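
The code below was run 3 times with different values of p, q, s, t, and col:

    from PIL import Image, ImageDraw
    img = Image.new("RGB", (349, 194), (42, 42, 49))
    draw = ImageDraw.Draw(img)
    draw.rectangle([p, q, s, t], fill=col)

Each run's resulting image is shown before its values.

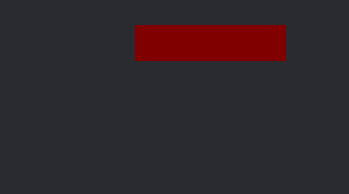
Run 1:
p = 135
q = 25
s = 285
t = 60
col = 'maroon'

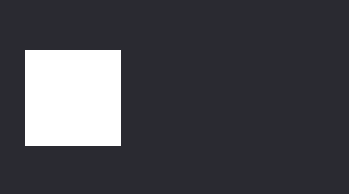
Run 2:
p = 25, q = 50, s = 120, t = 145, col = 'white'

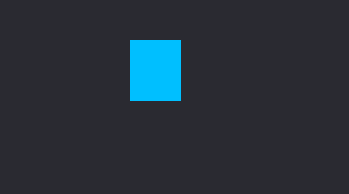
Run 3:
p = 130
q = 40
s = 180
t = 100
col = 'deepskyblue'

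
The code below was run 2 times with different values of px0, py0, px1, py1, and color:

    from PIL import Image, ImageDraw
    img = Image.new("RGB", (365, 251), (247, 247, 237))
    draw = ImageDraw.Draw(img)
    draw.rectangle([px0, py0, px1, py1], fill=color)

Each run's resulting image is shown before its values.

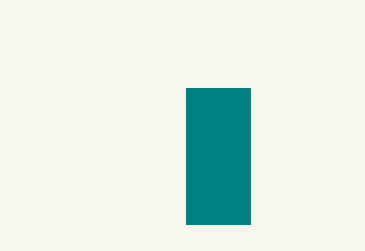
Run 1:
px0 = 186, py0 = 88, px1 = 250, py1 = 224, color = 'teal'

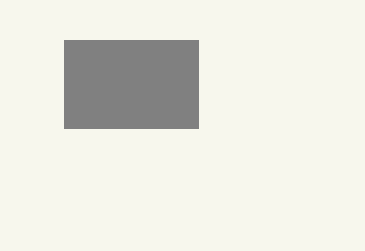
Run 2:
px0 = 64
py0 = 40
px1 = 198
py1 = 128
color = 'gray'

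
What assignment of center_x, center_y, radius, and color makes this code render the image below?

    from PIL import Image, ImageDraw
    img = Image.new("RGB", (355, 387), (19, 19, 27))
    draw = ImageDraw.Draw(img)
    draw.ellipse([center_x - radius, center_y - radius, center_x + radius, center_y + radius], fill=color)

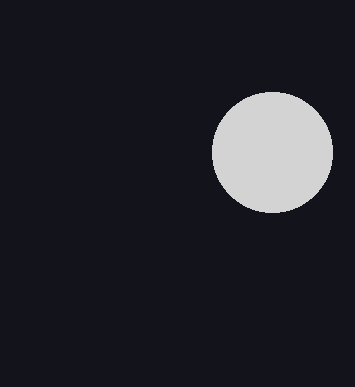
center_x = 272, center_y = 152, radius = 60, color = 'lightgray'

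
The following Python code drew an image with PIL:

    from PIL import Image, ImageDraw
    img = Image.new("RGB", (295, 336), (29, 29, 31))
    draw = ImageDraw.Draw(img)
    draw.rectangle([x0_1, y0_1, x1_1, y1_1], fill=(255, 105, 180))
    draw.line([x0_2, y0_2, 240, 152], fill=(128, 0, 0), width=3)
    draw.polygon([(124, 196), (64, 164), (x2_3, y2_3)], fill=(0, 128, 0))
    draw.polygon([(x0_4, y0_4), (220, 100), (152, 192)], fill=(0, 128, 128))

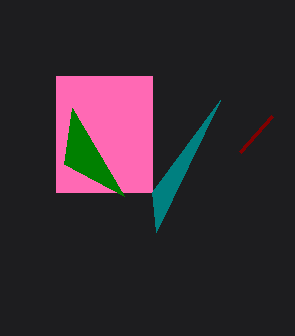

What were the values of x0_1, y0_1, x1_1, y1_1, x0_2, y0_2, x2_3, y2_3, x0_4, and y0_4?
x0_1 = 56; y0_1 = 76; x1_1 = 152; y1_1 = 192; x0_2 = 272; y0_2 = 116; x2_3 = 72; y2_3 = 108; x0_4 = 156; y0_4 = 232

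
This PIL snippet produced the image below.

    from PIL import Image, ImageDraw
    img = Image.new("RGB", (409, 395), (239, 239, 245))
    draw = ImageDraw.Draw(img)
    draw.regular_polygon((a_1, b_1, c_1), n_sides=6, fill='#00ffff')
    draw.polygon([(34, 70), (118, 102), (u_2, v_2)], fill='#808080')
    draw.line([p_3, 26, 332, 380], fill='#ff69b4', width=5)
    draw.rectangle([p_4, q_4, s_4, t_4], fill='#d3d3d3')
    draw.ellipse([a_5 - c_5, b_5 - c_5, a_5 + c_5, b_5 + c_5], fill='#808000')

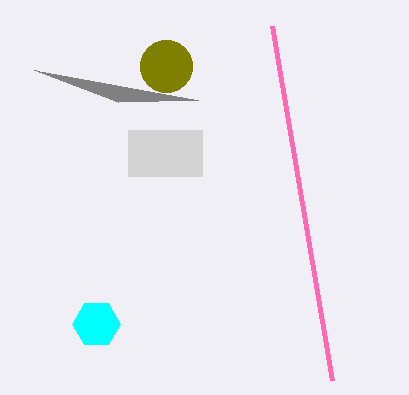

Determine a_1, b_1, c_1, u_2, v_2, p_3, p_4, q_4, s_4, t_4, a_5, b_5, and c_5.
a_1 = 96; b_1 = 324; c_1 = 24; u_2 = 198; v_2 = 100; p_3 = 272; p_4 = 128; q_4 = 130; s_4 = 202; t_4 = 176; a_5 = 166; b_5 = 66; c_5 = 26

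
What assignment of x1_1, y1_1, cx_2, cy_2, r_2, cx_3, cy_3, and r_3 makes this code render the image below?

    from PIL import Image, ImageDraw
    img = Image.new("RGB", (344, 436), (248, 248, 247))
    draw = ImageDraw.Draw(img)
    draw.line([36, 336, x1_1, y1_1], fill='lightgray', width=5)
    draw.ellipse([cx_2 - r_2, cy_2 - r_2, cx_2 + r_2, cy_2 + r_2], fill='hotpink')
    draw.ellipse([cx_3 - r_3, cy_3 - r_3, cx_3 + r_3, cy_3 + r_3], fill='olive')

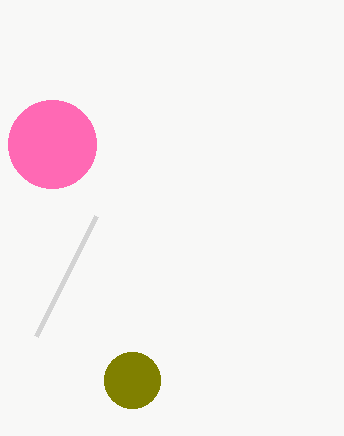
x1_1 = 96
y1_1 = 216
cx_2 = 52
cy_2 = 144
r_2 = 44
cx_3 = 132
cy_3 = 380
r_3 = 28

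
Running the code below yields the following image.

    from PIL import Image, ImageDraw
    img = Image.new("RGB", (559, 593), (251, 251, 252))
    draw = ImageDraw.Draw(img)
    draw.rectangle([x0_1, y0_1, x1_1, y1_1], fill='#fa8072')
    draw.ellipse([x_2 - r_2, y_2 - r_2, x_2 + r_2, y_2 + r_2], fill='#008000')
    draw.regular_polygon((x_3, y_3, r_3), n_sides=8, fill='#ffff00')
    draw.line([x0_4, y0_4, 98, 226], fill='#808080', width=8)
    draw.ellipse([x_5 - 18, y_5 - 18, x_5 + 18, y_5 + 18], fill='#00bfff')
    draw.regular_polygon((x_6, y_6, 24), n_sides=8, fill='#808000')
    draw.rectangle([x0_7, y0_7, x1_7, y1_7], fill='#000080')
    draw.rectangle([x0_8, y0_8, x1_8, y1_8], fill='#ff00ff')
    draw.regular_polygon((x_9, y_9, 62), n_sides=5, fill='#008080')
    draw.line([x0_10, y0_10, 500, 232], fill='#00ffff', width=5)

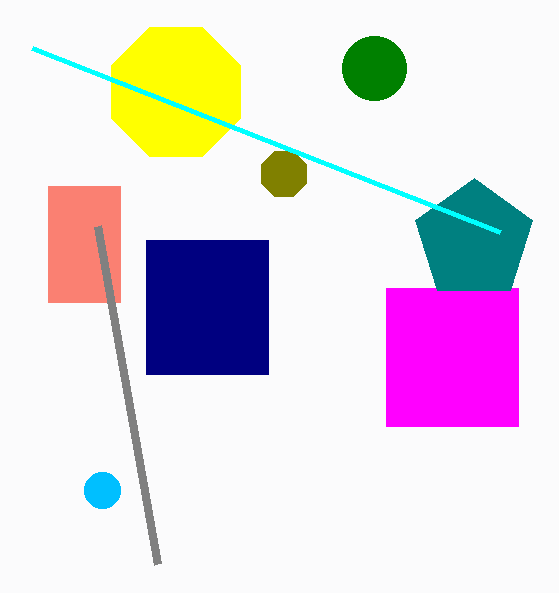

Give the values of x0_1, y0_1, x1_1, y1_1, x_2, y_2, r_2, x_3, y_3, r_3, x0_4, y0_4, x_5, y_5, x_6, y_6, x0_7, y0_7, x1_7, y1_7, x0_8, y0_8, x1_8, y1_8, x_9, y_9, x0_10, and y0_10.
x0_1 = 48; y0_1 = 186; x1_1 = 120; y1_1 = 302; x_2 = 374; y_2 = 68; r_2 = 32; x_3 = 176; y_3 = 92; r_3 = 70; x0_4 = 158; y0_4 = 564; x_5 = 102; y_5 = 490; x_6 = 284; y_6 = 174; x0_7 = 146; y0_7 = 240; x1_7 = 268; y1_7 = 374; x0_8 = 386; y0_8 = 288; x1_8 = 518; y1_8 = 426; x_9 = 474; y_9 = 240; x0_10 = 32; y0_10 = 48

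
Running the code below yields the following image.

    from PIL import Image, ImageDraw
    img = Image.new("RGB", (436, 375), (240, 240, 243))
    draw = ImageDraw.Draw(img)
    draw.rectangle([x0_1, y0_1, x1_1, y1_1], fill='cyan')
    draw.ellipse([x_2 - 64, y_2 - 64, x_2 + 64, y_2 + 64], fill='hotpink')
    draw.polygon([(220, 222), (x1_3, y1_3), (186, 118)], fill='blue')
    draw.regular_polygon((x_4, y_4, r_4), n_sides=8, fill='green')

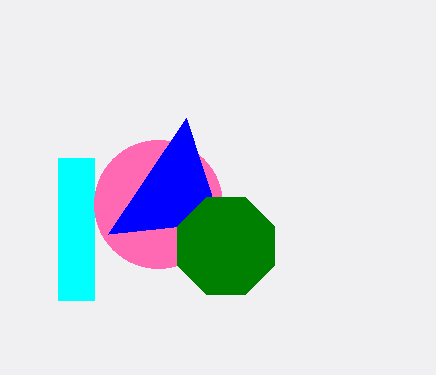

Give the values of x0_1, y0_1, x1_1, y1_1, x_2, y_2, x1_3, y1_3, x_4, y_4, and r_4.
x0_1 = 58; y0_1 = 158; x1_1 = 94; y1_1 = 300; x_2 = 158; y_2 = 204; x1_3 = 108; y1_3 = 234; x_4 = 226; y_4 = 246; r_4 = 52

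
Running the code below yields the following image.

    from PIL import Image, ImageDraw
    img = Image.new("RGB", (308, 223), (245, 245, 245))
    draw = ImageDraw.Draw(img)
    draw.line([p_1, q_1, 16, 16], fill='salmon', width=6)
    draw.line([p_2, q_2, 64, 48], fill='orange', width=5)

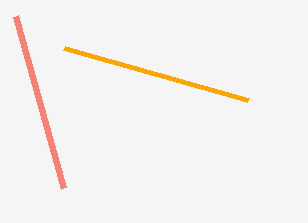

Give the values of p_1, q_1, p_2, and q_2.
p_1 = 64, q_1 = 188, p_2 = 248, q_2 = 100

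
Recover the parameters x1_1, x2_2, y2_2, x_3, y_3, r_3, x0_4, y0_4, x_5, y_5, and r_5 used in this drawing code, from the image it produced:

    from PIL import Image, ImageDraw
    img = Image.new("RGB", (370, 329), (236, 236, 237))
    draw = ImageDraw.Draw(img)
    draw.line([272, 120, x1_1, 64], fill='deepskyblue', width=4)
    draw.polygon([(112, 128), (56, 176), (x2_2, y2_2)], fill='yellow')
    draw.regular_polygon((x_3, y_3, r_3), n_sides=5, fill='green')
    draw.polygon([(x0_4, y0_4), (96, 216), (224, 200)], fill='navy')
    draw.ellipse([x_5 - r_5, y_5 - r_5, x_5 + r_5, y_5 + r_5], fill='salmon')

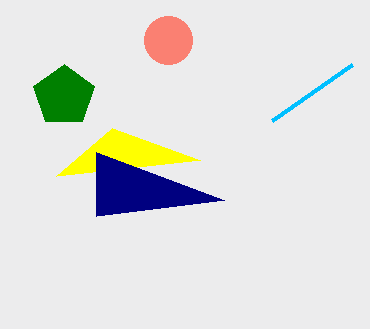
x1_1 = 352, x2_2 = 200, y2_2 = 160, x_3 = 64, y_3 = 96, r_3 = 32, x0_4 = 96, y0_4 = 152, x_5 = 168, y_5 = 40, r_5 = 24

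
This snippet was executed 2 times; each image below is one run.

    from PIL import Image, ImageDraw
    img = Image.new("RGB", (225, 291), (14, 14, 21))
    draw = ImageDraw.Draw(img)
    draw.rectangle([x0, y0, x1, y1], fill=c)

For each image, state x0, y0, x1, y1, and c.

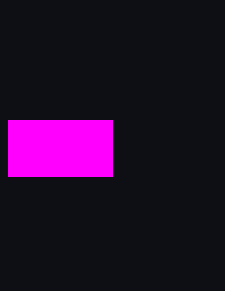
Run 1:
x0 = 8; y0 = 120; x1 = 112; y1 = 176; c = 'magenta'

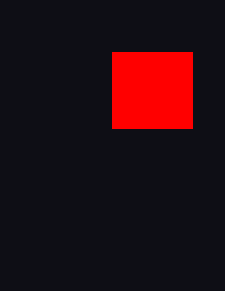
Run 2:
x0 = 112, y0 = 52, x1 = 192, y1 = 128, c = 'red'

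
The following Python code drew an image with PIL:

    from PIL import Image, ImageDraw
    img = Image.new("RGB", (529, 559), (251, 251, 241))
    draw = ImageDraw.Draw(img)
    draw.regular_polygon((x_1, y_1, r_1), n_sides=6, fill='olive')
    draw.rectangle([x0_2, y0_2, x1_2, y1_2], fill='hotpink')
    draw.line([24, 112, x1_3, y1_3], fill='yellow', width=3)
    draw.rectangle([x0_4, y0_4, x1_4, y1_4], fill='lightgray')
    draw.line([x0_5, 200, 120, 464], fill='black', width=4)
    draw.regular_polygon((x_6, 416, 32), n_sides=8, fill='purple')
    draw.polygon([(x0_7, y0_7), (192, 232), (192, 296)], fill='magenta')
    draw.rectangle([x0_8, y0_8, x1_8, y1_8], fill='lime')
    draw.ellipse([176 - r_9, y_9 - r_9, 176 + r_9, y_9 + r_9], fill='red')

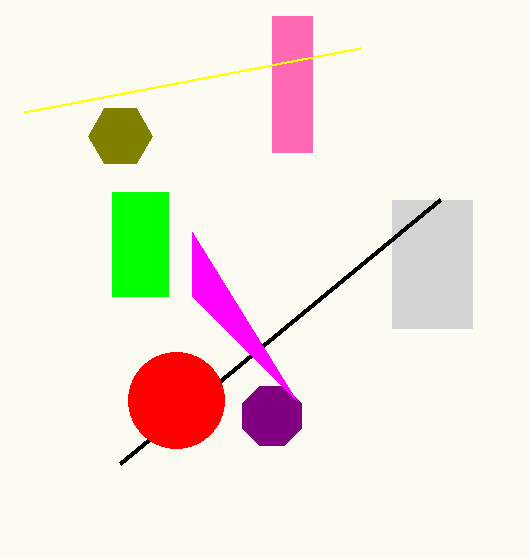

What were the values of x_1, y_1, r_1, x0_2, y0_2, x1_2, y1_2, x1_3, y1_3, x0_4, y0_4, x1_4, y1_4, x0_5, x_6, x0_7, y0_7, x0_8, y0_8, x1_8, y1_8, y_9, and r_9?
x_1 = 120
y_1 = 136
r_1 = 32
x0_2 = 272
y0_2 = 16
x1_2 = 312
y1_2 = 152
x1_3 = 360
y1_3 = 48
x0_4 = 392
y0_4 = 200
x1_4 = 472
y1_4 = 328
x0_5 = 440
x_6 = 272
x0_7 = 296
y0_7 = 400
x0_8 = 112
y0_8 = 192
x1_8 = 168
y1_8 = 296
y_9 = 400
r_9 = 48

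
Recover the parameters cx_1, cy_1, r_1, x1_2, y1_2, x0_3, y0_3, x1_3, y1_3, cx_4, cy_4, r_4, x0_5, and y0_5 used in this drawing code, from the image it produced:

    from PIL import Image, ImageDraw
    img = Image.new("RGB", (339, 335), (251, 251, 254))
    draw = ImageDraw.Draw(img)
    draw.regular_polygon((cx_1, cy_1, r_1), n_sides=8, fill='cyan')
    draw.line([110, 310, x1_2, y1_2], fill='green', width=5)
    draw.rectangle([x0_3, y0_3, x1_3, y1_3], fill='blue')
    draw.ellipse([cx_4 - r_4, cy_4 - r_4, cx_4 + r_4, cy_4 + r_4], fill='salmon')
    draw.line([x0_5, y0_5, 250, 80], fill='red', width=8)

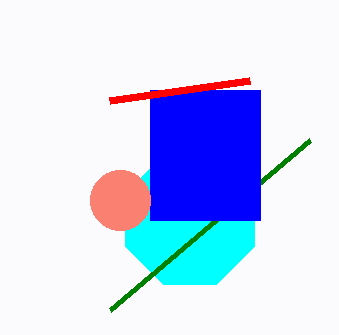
cx_1 = 190, cy_1 = 220, r_1 = 70, x1_2 = 310, y1_2 = 140, x0_3 = 150, y0_3 = 90, x1_3 = 260, y1_3 = 220, cx_4 = 120, cy_4 = 200, r_4 = 30, x0_5 = 110, y0_5 = 100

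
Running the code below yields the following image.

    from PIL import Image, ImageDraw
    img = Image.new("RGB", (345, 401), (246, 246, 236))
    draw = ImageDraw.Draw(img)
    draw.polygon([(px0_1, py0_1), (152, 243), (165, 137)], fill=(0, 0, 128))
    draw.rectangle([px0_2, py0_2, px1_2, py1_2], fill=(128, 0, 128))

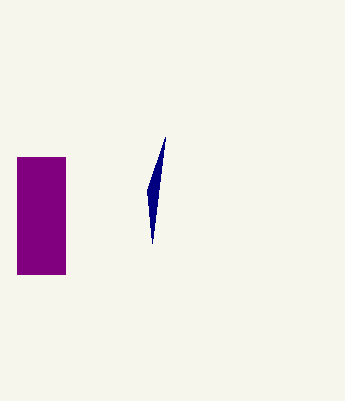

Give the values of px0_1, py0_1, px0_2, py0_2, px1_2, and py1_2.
px0_1 = 147
py0_1 = 190
px0_2 = 17
py0_2 = 157
px1_2 = 65
py1_2 = 274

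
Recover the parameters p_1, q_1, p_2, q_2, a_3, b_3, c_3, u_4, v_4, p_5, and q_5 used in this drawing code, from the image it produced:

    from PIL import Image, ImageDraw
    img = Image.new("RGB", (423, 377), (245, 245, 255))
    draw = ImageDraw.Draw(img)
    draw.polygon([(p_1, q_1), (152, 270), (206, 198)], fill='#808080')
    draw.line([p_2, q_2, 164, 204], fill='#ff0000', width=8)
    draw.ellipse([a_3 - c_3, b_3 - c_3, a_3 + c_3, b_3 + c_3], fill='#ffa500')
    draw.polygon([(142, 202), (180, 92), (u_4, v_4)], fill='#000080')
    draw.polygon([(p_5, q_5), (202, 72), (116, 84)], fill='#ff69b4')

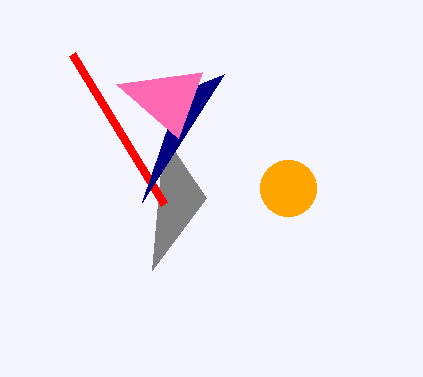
p_1 = 164; q_1 = 136; p_2 = 72; q_2 = 54; a_3 = 288; b_3 = 188; c_3 = 28; u_4 = 224; v_4 = 74; p_5 = 178; q_5 = 138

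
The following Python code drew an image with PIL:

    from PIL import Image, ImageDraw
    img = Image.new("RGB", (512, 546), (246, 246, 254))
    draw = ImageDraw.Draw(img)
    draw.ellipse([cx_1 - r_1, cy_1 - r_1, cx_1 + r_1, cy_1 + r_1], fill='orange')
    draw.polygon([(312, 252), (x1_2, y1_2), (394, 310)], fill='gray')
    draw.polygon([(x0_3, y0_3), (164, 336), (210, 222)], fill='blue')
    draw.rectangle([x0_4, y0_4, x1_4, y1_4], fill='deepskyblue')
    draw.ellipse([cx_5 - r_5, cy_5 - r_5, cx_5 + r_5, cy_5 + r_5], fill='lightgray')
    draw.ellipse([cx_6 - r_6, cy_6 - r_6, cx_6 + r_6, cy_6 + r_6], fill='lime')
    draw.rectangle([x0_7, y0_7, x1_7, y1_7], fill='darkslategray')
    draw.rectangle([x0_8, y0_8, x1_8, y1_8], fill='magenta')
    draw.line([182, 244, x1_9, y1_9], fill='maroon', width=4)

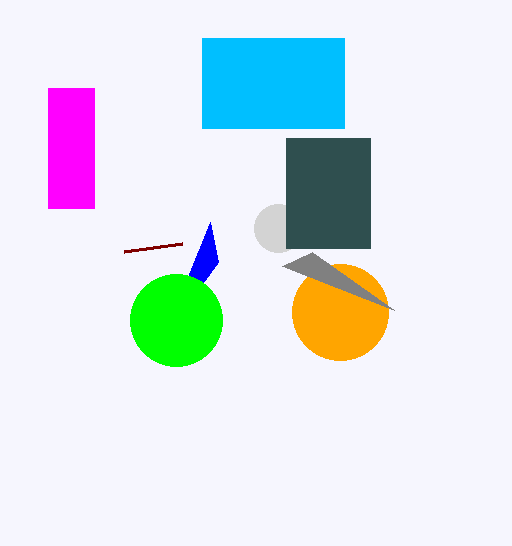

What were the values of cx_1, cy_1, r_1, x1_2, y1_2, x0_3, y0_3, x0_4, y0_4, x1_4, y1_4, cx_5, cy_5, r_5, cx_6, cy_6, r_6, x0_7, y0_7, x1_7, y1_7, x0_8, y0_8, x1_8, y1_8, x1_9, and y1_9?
cx_1 = 340
cy_1 = 312
r_1 = 48
x1_2 = 282
y1_2 = 266
x0_3 = 218
y0_3 = 262
x0_4 = 202
y0_4 = 38
x1_4 = 344
y1_4 = 128
cx_5 = 278
cy_5 = 228
r_5 = 24
cx_6 = 176
cy_6 = 320
r_6 = 46
x0_7 = 286
y0_7 = 138
x1_7 = 370
y1_7 = 248
x0_8 = 48
y0_8 = 88
x1_8 = 94
y1_8 = 208
x1_9 = 124
y1_9 = 252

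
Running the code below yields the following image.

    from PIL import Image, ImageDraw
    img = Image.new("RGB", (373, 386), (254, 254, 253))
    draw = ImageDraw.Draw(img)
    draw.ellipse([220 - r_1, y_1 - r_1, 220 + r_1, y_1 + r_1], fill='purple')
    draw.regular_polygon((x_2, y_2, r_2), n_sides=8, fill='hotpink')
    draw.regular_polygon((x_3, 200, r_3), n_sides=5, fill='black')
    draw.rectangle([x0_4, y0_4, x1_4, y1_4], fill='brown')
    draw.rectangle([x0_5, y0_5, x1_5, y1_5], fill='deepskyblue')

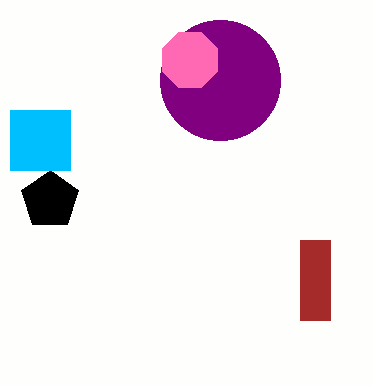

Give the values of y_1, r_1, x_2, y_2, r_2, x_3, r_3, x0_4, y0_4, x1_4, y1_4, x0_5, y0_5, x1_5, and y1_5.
y_1 = 80, r_1 = 60, x_2 = 190, y_2 = 60, r_2 = 30, x_3 = 50, r_3 = 30, x0_4 = 300, y0_4 = 240, x1_4 = 330, y1_4 = 320, x0_5 = 10, y0_5 = 110, x1_5 = 70, y1_5 = 170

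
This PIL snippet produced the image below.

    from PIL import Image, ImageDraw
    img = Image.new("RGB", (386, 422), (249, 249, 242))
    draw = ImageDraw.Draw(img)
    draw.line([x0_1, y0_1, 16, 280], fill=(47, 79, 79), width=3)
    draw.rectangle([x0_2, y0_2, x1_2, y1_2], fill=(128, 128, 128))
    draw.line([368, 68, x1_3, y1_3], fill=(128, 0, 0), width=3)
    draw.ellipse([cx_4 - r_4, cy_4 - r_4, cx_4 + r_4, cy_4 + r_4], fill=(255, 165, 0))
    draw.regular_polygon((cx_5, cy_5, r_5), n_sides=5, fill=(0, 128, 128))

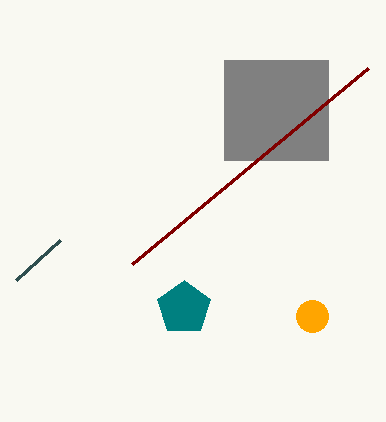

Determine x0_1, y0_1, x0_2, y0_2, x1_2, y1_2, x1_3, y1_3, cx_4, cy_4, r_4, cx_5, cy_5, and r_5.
x0_1 = 60
y0_1 = 240
x0_2 = 224
y0_2 = 60
x1_2 = 328
y1_2 = 160
x1_3 = 132
y1_3 = 264
cx_4 = 312
cy_4 = 316
r_4 = 16
cx_5 = 184
cy_5 = 308
r_5 = 28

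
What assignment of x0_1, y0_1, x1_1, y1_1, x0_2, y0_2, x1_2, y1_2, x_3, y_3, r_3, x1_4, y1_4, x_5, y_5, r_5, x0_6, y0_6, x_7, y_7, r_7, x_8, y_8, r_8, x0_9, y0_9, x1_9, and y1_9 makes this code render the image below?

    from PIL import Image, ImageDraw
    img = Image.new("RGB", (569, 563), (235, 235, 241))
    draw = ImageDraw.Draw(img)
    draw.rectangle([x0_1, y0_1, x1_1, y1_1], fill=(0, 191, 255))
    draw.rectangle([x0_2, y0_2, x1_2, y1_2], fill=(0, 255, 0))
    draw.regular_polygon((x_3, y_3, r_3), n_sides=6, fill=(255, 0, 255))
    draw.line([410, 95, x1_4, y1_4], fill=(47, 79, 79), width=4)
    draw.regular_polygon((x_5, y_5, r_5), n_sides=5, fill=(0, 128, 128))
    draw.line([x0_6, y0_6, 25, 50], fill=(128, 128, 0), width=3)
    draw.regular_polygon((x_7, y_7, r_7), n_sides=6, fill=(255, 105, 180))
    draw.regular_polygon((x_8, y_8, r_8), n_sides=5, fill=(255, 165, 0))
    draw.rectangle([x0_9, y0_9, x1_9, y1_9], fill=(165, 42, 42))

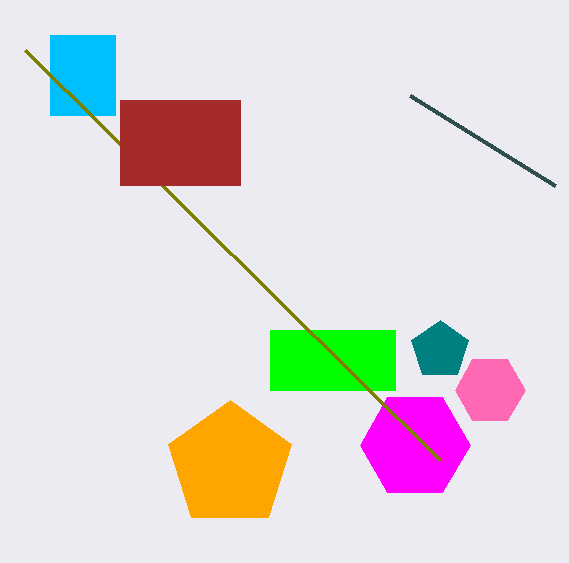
x0_1 = 50; y0_1 = 35; x1_1 = 115; y1_1 = 115; x0_2 = 270; y0_2 = 330; x1_2 = 395; y1_2 = 390; x_3 = 415; y_3 = 445; r_3 = 55; x1_4 = 555; y1_4 = 185; x_5 = 440; y_5 = 350; r_5 = 30; x0_6 = 440; y0_6 = 460; x_7 = 490; y_7 = 390; r_7 = 35; x_8 = 230; y_8 = 465; r_8 = 65; x0_9 = 120; y0_9 = 100; x1_9 = 240; y1_9 = 185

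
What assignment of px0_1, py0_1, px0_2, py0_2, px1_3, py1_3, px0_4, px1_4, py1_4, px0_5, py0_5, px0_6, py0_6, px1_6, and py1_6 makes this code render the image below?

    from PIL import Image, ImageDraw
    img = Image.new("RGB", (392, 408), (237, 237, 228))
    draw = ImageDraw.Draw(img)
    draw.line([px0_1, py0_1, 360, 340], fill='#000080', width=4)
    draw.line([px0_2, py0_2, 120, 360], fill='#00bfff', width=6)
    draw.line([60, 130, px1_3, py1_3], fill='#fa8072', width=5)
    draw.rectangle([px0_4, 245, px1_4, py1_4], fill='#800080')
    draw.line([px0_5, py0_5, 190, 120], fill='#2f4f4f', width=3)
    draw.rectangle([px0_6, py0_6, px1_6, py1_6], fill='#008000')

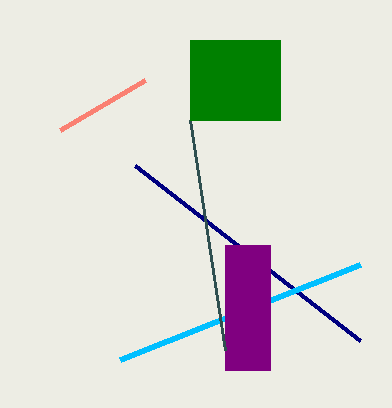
px0_1 = 135
py0_1 = 165
px0_2 = 360
py0_2 = 265
px1_3 = 145
py1_3 = 80
px0_4 = 225
px1_4 = 270
py1_4 = 370
px0_5 = 225
py0_5 = 350
px0_6 = 190
py0_6 = 40
px1_6 = 280
py1_6 = 120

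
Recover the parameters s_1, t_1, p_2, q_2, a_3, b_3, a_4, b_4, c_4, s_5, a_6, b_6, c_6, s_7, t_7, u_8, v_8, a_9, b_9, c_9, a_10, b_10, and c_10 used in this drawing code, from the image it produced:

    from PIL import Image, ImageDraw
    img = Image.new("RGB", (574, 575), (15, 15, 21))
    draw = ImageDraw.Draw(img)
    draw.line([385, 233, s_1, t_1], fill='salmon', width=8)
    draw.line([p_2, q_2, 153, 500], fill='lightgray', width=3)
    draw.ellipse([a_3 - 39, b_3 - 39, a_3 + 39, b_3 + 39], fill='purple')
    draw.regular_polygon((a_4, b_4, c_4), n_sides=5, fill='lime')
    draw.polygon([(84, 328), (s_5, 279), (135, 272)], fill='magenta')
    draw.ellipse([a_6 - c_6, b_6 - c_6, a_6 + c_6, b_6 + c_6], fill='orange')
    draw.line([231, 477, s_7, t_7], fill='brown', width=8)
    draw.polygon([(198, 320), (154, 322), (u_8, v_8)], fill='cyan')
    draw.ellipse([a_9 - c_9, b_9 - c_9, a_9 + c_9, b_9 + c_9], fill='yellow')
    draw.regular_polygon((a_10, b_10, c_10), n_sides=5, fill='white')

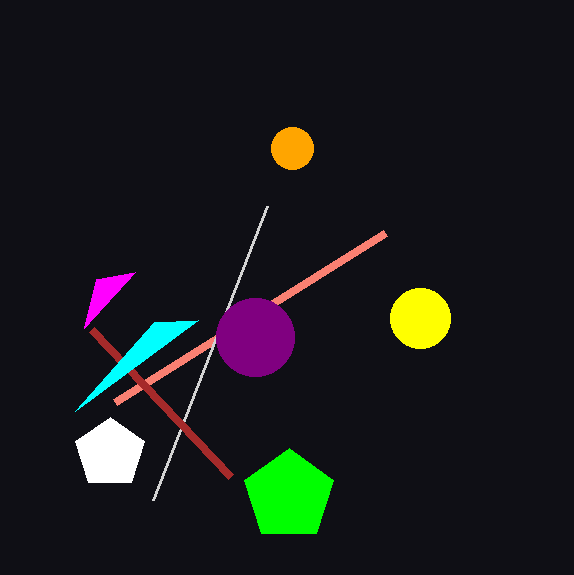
s_1 = 115
t_1 = 402
p_2 = 267
q_2 = 206
a_3 = 255
b_3 = 337
a_4 = 289
b_4 = 495
c_4 = 47
s_5 = 96
a_6 = 292
b_6 = 148
c_6 = 21
s_7 = 92
t_7 = 330
u_8 = 75
v_8 = 411
a_9 = 420
b_9 = 318
c_9 = 30
a_10 = 110
b_10 = 453
c_10 = 36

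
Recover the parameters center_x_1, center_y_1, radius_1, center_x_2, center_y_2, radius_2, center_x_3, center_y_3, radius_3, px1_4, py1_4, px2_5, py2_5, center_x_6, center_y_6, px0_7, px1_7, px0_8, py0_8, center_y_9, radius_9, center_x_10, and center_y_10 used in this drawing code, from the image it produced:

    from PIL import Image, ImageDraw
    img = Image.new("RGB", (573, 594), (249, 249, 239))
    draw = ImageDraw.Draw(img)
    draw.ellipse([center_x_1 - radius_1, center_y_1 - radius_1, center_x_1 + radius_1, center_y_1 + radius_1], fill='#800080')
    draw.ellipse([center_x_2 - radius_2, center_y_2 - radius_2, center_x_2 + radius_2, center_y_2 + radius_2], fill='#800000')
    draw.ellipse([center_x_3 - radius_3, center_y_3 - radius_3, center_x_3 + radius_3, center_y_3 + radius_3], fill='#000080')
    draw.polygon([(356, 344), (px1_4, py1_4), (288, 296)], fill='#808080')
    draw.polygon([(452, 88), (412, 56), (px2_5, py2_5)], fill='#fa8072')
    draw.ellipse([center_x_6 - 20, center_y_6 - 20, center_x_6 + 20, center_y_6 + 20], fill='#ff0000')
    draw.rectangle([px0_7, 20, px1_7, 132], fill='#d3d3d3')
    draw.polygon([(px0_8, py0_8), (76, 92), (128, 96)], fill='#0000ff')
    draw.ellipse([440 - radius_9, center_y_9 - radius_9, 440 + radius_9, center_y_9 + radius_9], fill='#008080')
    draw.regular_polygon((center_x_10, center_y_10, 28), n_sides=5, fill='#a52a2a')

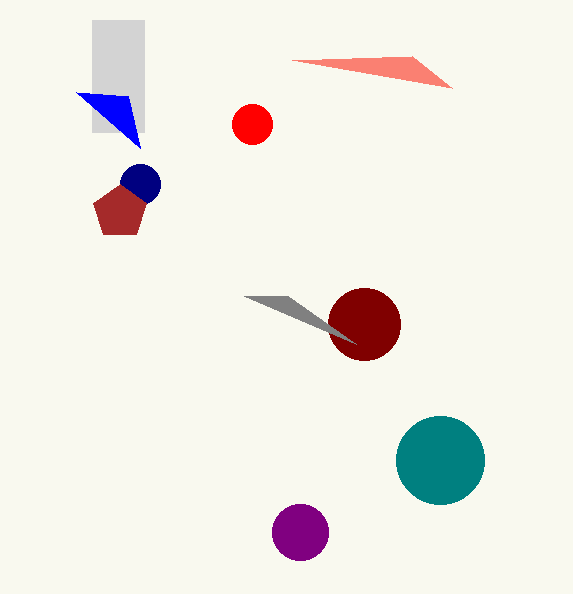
center_x_1 = 300; center_y_1 = 532; radius_1 = 28; center_x_2 = 364; center_y_2 = 324; radius_2 = 36; center_x_3 = 140; center_y_3 = 184; radius_3 = 20; px1_4 = 244; py1_4 = 296; px2_5 = 292; py2_5 = 60; center_x_6 = 252; center_y_6 = 124; px0_7 = 92; px1_7 = 144; px0_8 = 140; py0_8 = 148; center_y_9 = 460; radius_9 = 44; center_x_10 = 120; center_y_10 = 212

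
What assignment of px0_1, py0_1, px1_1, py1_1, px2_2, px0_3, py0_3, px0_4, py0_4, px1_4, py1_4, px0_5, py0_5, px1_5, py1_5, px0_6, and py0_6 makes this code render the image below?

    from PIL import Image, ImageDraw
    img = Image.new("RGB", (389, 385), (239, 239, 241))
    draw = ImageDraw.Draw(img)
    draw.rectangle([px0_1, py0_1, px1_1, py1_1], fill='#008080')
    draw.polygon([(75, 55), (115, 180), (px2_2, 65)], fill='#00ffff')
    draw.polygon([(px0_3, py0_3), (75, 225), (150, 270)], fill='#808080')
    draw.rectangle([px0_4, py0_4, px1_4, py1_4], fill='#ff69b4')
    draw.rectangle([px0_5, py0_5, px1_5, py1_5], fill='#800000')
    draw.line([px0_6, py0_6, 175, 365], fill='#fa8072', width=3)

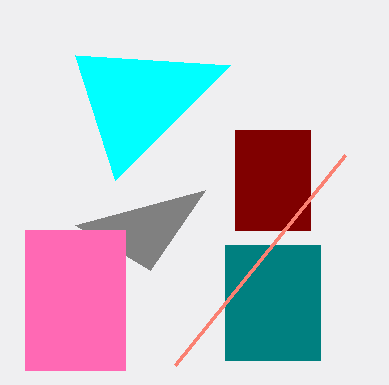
px0_1 = 225
py0_1 = 245
px1_1 = 320
py1_1 = 360
px2_2 = 230
px0_3 = 205
py0_3 = 190
px0_4 = 25
py0_4 = 230
px1_4 = 125
py1_4 = 370
px0_5 = 235
py0_5 = 130
px1_5 = 310
py1_5 = 230
px0_6 = 345
py0_6 = 155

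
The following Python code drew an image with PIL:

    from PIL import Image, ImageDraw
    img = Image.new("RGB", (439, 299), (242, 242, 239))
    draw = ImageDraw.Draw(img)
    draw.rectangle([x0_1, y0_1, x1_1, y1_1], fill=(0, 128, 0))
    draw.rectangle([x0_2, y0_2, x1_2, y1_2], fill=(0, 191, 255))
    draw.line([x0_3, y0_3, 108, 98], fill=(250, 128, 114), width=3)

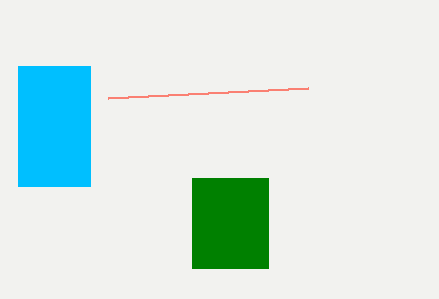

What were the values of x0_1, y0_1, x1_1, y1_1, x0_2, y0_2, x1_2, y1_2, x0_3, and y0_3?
x0_1 = 192, y0_1 = 178, x1_1 = 268, y1_1 = 268, x0_2 = 18, y0_2 = 66, x1_2 = 90, y1_2 = 186, x0_3 = 308, y0_3 = 88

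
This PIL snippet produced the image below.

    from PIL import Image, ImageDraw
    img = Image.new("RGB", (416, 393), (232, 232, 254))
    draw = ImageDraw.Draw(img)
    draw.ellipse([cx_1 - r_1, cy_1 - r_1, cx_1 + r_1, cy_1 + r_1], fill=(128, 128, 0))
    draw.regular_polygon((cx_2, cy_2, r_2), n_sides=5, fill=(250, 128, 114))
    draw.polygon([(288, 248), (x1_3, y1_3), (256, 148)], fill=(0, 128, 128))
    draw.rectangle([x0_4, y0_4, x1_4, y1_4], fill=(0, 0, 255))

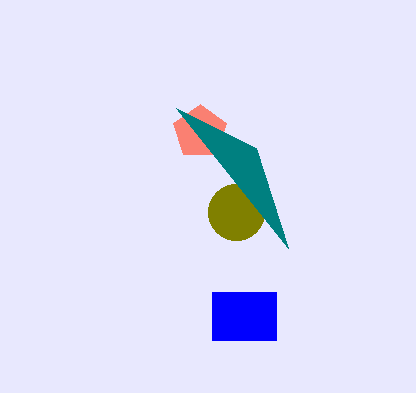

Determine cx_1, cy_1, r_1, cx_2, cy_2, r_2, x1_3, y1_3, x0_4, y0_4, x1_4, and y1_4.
cx_1 = 236
cy_1 = 212
r_1 = 28
cx_2 = 200
cy_2 = 132
r_2 = 28
x1_3 = 176
y1_3 = 108
x0_4 = 212
y0_4 = 292
x1_4 = 276
y1_4 = 340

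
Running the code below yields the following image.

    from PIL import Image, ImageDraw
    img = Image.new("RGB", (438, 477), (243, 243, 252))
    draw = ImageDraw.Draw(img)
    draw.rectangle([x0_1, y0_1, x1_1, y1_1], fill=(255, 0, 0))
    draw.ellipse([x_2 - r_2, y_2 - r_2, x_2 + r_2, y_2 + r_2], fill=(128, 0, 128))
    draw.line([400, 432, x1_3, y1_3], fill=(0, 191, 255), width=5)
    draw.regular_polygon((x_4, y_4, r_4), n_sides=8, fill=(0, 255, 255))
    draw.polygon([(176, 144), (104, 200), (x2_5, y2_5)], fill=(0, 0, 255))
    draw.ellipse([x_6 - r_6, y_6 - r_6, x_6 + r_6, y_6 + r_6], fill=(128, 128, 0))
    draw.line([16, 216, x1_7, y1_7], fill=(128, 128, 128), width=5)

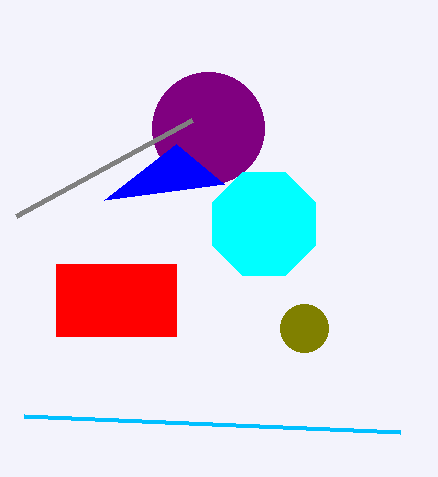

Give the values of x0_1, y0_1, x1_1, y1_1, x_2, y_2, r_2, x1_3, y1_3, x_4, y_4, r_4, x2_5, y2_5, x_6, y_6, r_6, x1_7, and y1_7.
x0_1 = 56
y0_1 = 264
x1_1 = 176
y1_1 = 336
x_2 = 208
y_2 = 128
r_2 = 56
x1_3 = 24
y1_3 = 416
x_4 = 264
y_4 = 224
r_4 = 56
x2_5 = 224
y2_5 = 184
x_6 = 304
y_6 = 328
r_6 = 24
x1_7 = 192
y1_7 = 120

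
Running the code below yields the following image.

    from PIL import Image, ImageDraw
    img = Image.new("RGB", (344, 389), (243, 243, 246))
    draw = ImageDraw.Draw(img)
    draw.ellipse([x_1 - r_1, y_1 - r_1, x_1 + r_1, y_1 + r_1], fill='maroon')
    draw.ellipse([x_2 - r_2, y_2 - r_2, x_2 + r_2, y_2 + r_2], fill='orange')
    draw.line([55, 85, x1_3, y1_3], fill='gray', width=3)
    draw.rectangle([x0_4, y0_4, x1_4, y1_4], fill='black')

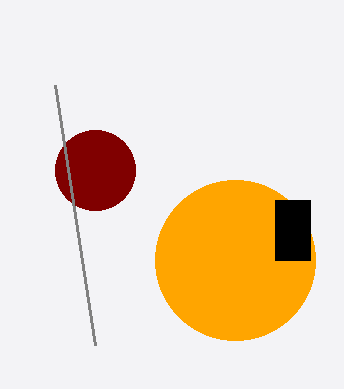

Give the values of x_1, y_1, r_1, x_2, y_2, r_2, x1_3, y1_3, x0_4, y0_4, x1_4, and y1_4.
x_1 = 95, y_1 = 170, r_1 = 40, x_2 = 235, y_2 = 260, r_2 = 80, x1_3 = 95, y1_3 = 345, x0_4 = 275, y0_4 = 200, x1_4 = 310, y1_4 = 260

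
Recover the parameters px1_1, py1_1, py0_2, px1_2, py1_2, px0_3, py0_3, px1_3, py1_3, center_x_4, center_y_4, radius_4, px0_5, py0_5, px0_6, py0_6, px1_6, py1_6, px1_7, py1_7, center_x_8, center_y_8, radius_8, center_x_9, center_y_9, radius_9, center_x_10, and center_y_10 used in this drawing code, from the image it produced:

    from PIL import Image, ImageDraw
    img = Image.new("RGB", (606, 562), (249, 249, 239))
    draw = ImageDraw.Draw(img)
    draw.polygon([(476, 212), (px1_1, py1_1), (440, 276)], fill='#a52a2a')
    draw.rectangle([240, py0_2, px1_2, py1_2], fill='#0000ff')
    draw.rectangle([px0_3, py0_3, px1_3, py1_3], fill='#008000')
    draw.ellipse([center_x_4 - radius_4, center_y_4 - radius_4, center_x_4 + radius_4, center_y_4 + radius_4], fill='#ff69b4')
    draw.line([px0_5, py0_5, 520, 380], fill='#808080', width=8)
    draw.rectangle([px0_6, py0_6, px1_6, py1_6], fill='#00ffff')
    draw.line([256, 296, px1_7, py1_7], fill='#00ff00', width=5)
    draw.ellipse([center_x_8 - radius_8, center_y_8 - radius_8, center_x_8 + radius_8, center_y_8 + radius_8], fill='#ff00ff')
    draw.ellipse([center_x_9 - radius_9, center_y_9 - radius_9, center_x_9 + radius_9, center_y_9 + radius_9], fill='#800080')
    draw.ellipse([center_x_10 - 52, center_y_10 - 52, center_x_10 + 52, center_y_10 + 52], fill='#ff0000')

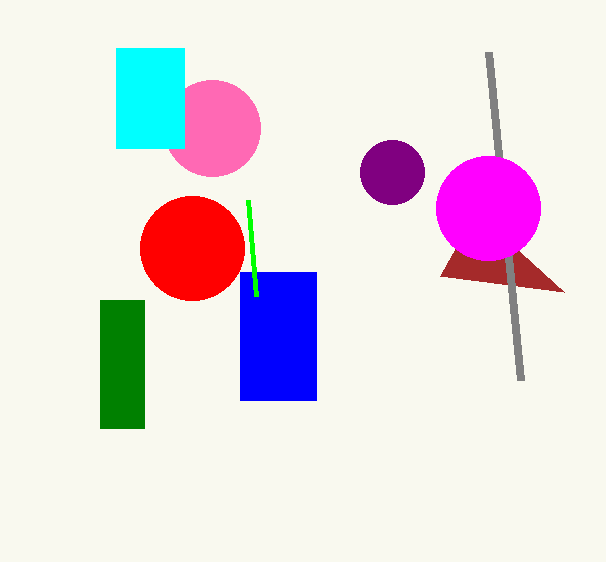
px1_1 = 564, py1_1 = 292, py0_2 = 272, px1_2 = 316, py1_2 = 400, px0_3 = 100, py0_3 = 300, px1_3 = 144, py1_3 = 428, center_x_4 = 212, center_y_4 = 128, radius_4 = 48, px0_5 = 488, py0_5 = 52, px0_6 = 116, py0_6 = 48, px1_6 = 184, py1_6 = 148, px1_7 = 248, py1_7 = 200, center_x_8 = 488, center_y_8 = 208, radius_8 = 52, center_x_9 = 392, center_y_9 = 172, radius_9 = 32, center_x_10 = 192, center_y_10 = 248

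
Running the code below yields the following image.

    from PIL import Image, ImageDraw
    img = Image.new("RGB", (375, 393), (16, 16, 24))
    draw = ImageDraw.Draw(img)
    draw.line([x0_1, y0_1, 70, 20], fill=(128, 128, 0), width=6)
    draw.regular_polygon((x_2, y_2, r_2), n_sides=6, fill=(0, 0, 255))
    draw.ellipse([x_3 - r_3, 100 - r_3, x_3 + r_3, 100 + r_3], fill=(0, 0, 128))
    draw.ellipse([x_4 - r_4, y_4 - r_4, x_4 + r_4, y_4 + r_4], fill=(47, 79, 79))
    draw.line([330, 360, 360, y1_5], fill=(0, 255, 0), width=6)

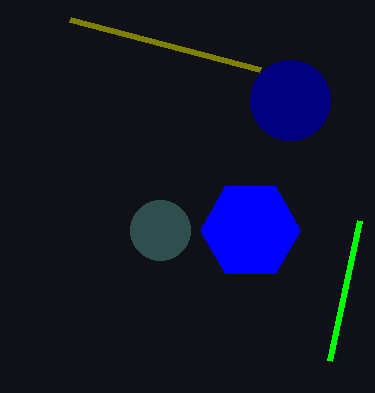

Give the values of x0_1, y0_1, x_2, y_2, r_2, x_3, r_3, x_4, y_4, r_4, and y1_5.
x0_1 = 260; y0_1 = 70; x_2 = 250; y_2 = 230; r_2 = 50; x_3 = 290; r_3 = 40; x_4 = 160; y_4 = 230; r_4 = 30; y1_5 = 220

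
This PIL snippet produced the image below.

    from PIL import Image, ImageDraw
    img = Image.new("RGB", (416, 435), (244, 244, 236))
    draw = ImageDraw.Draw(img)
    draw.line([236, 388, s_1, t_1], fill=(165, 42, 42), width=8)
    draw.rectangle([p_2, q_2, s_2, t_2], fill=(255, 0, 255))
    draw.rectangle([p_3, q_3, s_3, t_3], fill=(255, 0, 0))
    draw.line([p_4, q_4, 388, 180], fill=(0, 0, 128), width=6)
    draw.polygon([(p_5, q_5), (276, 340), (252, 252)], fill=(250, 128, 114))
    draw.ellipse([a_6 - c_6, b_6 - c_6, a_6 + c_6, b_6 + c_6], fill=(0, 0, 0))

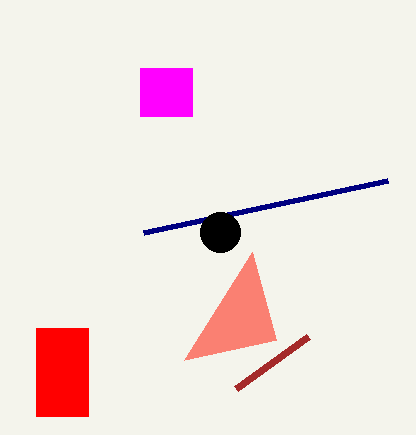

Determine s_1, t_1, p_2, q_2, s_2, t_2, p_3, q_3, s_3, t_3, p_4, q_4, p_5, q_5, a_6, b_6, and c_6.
s_1 = 308, t_1 = 336, p_2 = 140, q_2 = 68, s_2 = 192, t_2 = 116, p_3 = 36, q_3 = 328, s_3 = 88, t_3 = 416, p_4 = 144, q_4 = 232, p_5 = 184, q_5 = 360, a_6 = 220, b_6 = 232, c_6 = 20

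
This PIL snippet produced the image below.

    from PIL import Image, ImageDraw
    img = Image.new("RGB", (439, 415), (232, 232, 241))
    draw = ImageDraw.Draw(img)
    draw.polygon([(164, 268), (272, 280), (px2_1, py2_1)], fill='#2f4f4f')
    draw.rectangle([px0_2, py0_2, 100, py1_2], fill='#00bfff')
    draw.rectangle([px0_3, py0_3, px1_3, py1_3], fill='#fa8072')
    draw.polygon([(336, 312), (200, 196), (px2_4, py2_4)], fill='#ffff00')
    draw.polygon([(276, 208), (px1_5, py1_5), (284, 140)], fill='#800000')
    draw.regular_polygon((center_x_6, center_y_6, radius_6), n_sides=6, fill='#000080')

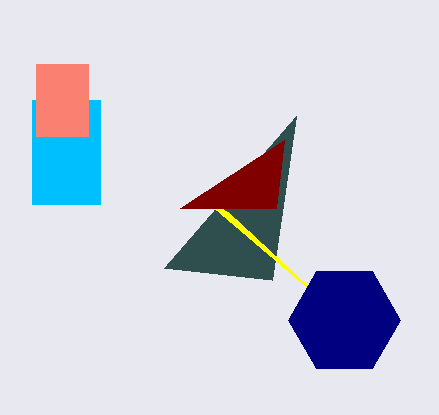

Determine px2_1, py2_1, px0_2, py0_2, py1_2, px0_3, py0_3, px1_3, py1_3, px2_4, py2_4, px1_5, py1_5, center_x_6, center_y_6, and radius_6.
px2_1 = 296
py2_1 = 116
px0_2 = 32
py0_2 = 100
py1_2 = 204
px0_3 = 36
py0_3 = 64
px1_3 = 88
py1_3 = 136
px2_4 = 228
py2_4 = 212
px1_5 = 180
py1_5 = 208
center_x_6 = 344
center_y_6 = 320
radius_6 = 56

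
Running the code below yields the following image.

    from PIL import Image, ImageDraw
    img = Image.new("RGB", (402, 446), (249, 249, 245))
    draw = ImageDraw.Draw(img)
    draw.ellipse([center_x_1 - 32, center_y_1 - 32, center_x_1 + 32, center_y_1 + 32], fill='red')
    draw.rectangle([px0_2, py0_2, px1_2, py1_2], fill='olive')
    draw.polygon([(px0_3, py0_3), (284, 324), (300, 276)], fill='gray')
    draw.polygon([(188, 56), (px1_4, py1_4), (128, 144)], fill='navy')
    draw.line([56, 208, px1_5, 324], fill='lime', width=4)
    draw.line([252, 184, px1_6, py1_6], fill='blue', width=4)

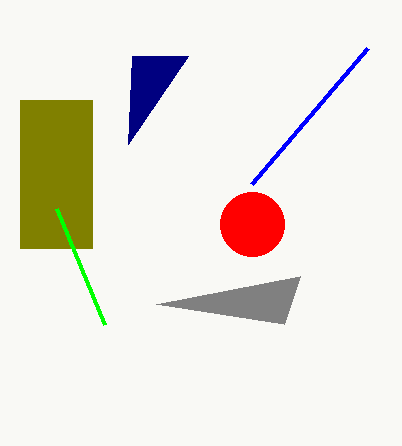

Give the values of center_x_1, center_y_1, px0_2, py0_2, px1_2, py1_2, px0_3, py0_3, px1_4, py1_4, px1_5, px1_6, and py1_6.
center_x_1 = 252; center_y_1 = 224; px0_2 = 20; py0_2 = 100; px1_2 = 92; py1_2 = 248; px0_3 = 156; py0_3 = 304; px1_4 = 132; py1_4 = 56; px1_5 = 104; px1_6 = 368; py1_6 = 48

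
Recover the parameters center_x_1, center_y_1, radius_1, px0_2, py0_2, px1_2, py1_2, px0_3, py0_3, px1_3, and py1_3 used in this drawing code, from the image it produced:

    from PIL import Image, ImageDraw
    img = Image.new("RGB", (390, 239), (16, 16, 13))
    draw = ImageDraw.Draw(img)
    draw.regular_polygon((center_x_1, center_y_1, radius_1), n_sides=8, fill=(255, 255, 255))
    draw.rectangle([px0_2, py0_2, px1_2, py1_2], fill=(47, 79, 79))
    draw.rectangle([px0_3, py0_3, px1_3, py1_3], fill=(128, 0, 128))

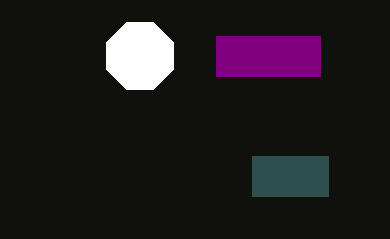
center_x_1 = 140
center_y_1 = 56
radius_1 = 36
px0_2 = 252
py0_2 = 156
px1_2 = 328
py1_2 = 196
px0_3 = 216
py0_3 = 36
px1_3 = 320
py1_3 = 76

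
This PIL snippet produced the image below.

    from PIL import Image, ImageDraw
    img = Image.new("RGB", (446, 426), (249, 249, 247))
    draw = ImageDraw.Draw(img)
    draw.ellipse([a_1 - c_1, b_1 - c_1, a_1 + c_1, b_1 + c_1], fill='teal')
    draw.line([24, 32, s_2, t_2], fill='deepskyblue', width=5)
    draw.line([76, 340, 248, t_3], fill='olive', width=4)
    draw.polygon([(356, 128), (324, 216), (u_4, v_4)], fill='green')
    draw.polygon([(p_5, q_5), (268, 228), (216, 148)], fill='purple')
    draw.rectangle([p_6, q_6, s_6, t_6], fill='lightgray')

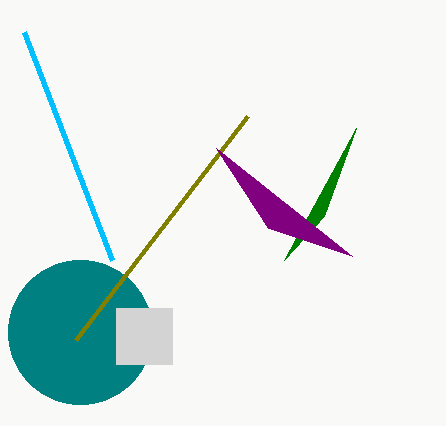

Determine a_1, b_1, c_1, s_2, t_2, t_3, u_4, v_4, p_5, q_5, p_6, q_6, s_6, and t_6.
a_1 = 80; b_1 = 332; c_1 = 72; s_2 = 112; t_2 = 260; t_3 = 116; u_4 = 284; v_4 = 260; p_5 = 352; q_5 = 256; p_6 = 116; q_6 = 308; s_6 = 172; t_6 = 364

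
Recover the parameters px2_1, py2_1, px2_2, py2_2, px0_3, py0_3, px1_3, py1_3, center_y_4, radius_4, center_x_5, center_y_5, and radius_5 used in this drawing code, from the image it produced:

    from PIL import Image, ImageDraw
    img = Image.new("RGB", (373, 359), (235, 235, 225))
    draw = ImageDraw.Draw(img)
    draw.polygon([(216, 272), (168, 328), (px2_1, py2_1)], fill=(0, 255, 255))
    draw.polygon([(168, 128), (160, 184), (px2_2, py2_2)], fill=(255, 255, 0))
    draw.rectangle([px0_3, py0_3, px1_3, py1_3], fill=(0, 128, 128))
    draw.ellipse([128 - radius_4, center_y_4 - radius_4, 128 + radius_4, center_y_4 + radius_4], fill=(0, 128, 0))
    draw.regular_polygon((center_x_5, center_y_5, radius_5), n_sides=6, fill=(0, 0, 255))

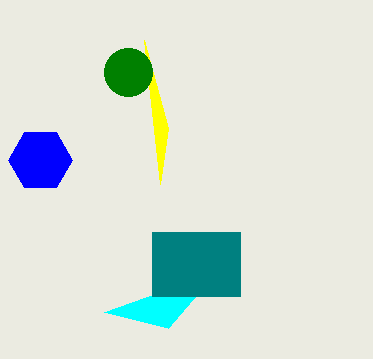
px2_1 = 104; py2_1 = 312; px2_2 = 144; py2_2 = 40; px0_3 = 152; py0_3 = 232; px1_3 = 240; py1_3 = 296; center_y_4 = 72; radius_4 = 24; center_x_5 = 40; center_y_5 = 160; radius_5 = 32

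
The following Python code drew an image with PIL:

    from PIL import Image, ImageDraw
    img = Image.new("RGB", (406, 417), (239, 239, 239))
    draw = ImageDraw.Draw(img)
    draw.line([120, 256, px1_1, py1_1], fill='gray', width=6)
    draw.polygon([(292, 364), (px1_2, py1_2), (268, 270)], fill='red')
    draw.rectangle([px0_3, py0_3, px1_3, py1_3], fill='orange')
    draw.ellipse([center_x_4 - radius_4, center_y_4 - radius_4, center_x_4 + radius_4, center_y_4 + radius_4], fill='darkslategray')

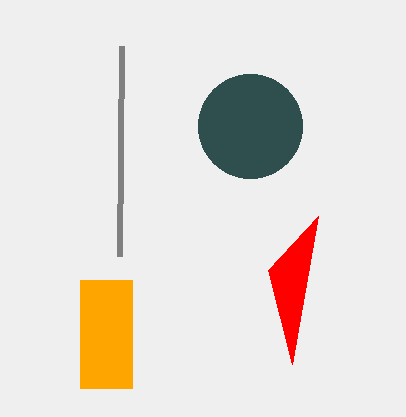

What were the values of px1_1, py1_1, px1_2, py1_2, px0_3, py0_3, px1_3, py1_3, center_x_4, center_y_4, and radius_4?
px1_1 = 122
py1_1 = 46
px1_2 = 318
py1_2 = 216
px0_3 = 80
py0_3 = 280
px1_3 = 132
py1_3 = 388
center_x_4 = 250
center_y_4 = 126
radius_4 = 52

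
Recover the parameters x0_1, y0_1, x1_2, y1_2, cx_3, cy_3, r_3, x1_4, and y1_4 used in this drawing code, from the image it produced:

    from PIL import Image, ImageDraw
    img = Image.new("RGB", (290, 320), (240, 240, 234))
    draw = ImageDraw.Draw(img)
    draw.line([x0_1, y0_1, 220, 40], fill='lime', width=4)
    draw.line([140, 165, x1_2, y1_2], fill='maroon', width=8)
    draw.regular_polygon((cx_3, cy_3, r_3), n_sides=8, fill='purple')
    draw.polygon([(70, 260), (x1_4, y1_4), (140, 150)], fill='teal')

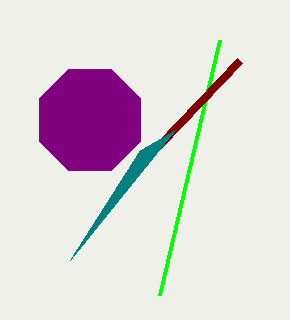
x0_1 = 160; y0_1 = 295; x1_2 = 240; y1_2 = 60; cx_3 = 90; cy_3 = 120; r_3 = 55; x1_4 = 175; y1_4 = 130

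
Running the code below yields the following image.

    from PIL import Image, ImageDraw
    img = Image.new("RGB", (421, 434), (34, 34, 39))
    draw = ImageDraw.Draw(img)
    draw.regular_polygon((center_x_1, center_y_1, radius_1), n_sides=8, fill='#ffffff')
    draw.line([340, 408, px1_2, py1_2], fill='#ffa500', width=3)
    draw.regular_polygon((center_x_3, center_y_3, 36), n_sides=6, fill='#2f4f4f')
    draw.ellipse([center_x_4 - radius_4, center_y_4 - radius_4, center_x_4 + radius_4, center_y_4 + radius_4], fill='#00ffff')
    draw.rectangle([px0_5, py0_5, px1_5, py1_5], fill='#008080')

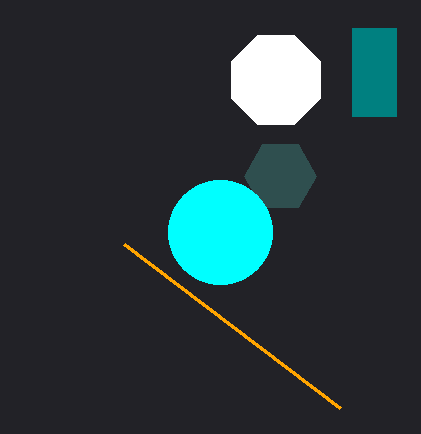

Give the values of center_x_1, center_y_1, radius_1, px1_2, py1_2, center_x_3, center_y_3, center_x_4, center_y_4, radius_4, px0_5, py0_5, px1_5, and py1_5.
center_x_1 = 276
center_y_1 = 80
radius_1 = 48
px1_2 = 124
py1_2 = 244
center_x_3 = 280
center_y_3 = 176
center_x_4 = 220
center_y_4 = 232
radius_4 = 52
px0_5 = 352
py0_5 = 28
px1_5 = 396
py1_5 = 116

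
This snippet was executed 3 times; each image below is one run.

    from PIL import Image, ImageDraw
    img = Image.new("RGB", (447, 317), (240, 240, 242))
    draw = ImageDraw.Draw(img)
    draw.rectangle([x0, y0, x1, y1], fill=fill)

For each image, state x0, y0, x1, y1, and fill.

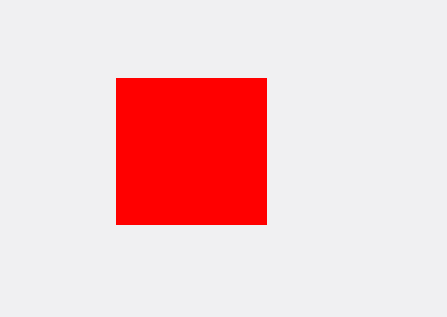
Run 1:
x0 = 116
y0 = 78
x1 = 266
y1 = 224
fill = 'red'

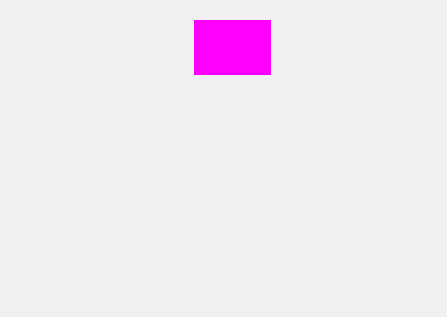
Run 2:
x0 = 194; y0 = 20; x1 = 270; y1 = 74; fill = 'magenta'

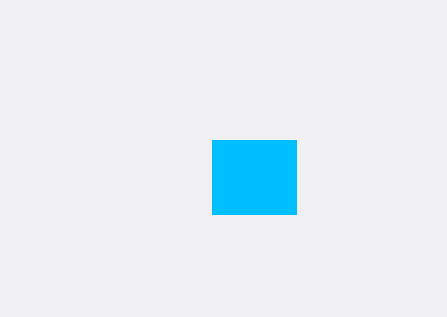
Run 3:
x0 = 212; y0 = 140; x1 = 296; y1 = 214; fill = 'deepskyblue'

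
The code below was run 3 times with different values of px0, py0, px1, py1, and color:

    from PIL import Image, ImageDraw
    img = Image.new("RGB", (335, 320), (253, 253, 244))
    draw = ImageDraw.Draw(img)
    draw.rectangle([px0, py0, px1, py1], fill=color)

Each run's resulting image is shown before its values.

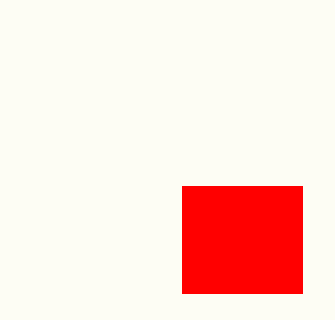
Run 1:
px0 = 182; py0 = 186; px1 = 302; py1 = 293; color = 'red'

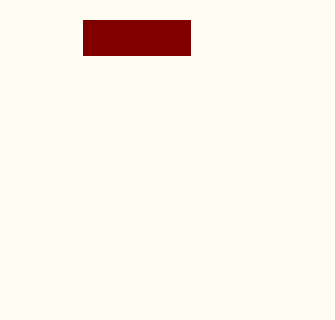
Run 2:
px0 = 83
py0 = 20
px1 = 190
py1 = 55
color = 'maroon'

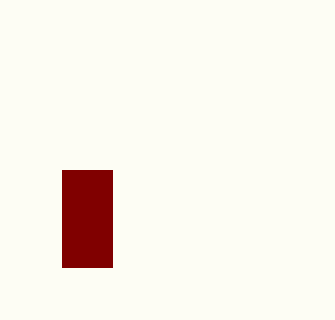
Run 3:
px0 = 62
py0 = 170
px1 = 112
py1 = 267
color = 'maroon'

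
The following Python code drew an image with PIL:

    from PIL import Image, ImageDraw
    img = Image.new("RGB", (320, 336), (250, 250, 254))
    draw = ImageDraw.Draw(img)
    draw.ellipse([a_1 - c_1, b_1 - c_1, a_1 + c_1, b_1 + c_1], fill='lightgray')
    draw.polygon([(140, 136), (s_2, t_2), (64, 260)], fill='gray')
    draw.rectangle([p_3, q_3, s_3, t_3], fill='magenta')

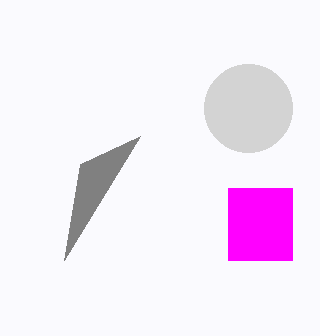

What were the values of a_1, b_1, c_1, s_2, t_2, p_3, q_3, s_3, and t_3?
a_1 = 248; b_1 = 108; c_1 = 44; s_2 = 80; t_2 = 164; p_3 = 228; q_3 = 188; s_3 = 292; t_3 = 260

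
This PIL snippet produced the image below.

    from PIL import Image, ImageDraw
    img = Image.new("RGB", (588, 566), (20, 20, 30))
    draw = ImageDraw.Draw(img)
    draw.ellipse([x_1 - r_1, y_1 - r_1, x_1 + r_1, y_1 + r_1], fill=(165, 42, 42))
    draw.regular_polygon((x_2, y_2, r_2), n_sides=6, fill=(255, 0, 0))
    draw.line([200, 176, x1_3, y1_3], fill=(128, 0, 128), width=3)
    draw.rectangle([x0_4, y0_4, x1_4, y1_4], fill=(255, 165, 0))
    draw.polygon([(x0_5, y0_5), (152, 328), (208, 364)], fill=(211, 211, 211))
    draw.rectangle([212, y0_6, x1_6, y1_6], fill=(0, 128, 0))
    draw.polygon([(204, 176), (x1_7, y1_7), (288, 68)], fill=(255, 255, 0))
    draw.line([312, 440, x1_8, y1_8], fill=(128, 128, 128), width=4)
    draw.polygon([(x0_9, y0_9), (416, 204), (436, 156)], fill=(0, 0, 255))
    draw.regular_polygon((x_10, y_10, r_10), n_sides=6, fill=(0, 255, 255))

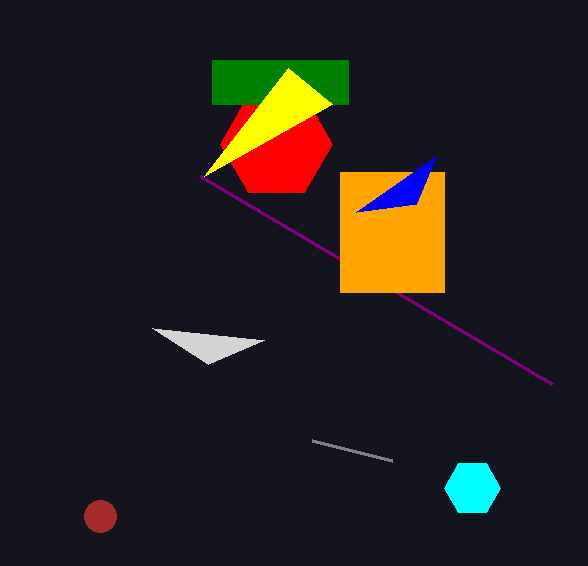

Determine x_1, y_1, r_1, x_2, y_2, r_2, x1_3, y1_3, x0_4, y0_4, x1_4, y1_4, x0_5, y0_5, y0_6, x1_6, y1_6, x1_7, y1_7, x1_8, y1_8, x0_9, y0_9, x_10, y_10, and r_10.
x_1 = 100, y_1 = 516, r_1 = 16, x_2 = 276, y_2 = 144, r_2 = 56, x1_3 = 552, y1_3 = 384, x0_4 = 340, y0_4 = 172, x1_4 = 444, y1_4 = 292, x0_5 = 264, y0_5 = 340, y0_6 = 60, x1_6 = 348, y1_6 = 104, x1_7 = 332, y1_7 = 104, x1_8 = 392, y1_8 = 460, x0_9 = 356, y0_9 = 212, x_10 = 472, y_10 = 488, r_10 = 28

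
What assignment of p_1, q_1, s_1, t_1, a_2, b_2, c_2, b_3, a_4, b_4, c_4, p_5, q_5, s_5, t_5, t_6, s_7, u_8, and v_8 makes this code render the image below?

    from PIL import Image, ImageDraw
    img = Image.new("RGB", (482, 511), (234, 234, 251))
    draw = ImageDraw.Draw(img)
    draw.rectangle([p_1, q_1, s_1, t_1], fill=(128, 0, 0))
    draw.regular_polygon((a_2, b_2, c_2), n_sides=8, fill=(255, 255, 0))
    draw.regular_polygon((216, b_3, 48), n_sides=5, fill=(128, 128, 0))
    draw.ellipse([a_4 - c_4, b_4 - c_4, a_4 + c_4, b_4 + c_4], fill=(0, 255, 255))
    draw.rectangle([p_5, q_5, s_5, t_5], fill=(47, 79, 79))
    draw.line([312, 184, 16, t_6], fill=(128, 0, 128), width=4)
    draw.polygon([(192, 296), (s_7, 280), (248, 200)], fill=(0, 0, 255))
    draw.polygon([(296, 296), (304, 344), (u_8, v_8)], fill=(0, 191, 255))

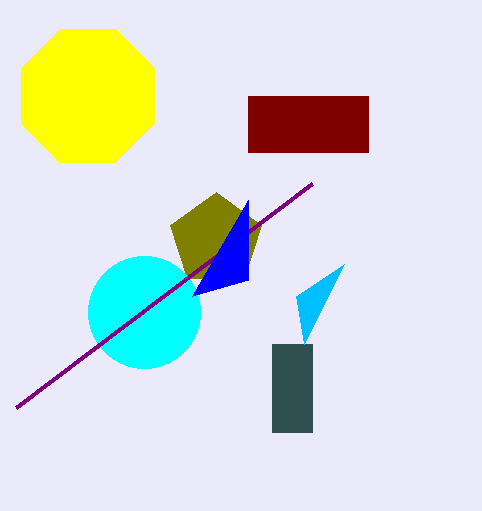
p_1 = 248; q_1 = 96; s_1 = 368; t_1 = 152; a_2 = 88; b_2 = 96; c_2 = 72; b_3 = 240; a_4 = 144; b_4 = 312; c_4 = 56; p_5 = 272; q_5 = 344; s_5 = 312; t_5 = 432; t_6 = 408; s_7 = 248; u_8 = 344; v_8 = 264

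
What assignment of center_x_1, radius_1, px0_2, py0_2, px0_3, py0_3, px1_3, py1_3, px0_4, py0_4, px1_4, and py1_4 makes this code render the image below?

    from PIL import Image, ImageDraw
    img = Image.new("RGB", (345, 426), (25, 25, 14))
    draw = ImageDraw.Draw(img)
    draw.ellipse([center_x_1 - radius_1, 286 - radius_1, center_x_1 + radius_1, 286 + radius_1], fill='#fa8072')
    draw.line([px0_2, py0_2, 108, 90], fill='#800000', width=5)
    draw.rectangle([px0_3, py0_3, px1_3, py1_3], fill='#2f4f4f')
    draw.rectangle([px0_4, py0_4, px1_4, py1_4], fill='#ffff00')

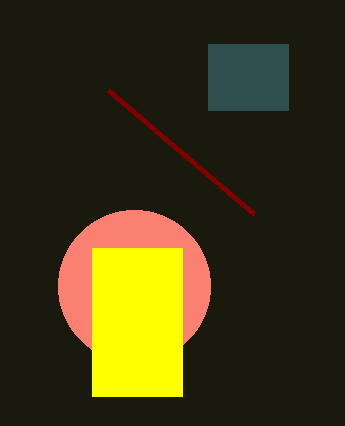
center_x_1 = 134
radius_1 = 76
px0_2 = 254
py0_2 = 214
px0_3 = 208
py0_3 = 44
px1_3 = 288
py1_3 = 110
px0_4 = 92
py0_4 = 248
px1_4 = 182
py1_4 = 396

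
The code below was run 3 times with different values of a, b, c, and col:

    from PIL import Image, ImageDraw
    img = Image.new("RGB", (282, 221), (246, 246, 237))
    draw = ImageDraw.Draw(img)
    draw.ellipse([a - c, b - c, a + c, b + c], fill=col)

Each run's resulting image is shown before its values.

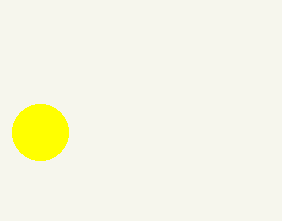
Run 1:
a = 40, b = 132, c = 28, col = 'yellow'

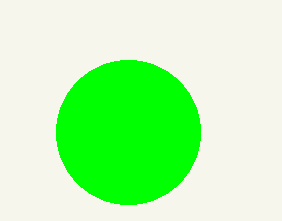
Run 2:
a = 128
b = 132
c = 72
col = 'lime'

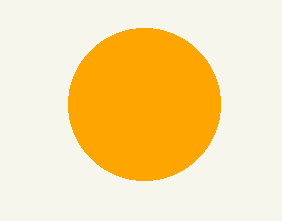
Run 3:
a = 144, b = 104, c = 76, col = 'orange'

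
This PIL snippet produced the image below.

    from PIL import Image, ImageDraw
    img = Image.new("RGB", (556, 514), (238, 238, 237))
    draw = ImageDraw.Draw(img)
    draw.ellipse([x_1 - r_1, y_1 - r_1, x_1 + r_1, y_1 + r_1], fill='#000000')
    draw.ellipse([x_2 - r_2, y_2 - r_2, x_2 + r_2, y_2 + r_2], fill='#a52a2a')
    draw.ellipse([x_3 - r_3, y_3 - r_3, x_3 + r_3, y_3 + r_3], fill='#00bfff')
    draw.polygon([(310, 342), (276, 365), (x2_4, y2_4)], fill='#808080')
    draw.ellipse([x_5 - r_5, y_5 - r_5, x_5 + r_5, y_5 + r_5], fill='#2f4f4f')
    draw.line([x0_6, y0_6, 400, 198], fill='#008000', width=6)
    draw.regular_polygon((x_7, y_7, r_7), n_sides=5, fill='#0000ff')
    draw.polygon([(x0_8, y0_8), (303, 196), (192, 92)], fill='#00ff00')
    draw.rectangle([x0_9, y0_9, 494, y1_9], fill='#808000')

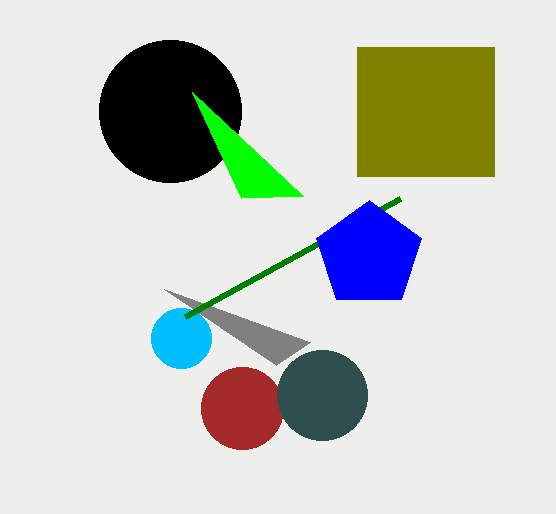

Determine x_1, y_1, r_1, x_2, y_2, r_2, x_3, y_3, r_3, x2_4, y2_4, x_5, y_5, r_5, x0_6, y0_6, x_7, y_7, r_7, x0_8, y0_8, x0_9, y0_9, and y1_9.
x_1 = 170, y_1 = 111, r_1 = 71, x_2 = 242, y_2 = 408, r_2 = 41, x_3 = 181, y_3 = 338, r_3 = 30, x2_4 = 164, y2_4 = 289, x_5 = 322, y_5 = 395, r_5 = 45, x0_6 = 185, y0_6 = 316, x_7 = 369, y_7 = 255, r_7 = 55, x0_8 = 241, y0_8 = 198, x0_9 = 357, y0_9 = 47, y1_9 = 176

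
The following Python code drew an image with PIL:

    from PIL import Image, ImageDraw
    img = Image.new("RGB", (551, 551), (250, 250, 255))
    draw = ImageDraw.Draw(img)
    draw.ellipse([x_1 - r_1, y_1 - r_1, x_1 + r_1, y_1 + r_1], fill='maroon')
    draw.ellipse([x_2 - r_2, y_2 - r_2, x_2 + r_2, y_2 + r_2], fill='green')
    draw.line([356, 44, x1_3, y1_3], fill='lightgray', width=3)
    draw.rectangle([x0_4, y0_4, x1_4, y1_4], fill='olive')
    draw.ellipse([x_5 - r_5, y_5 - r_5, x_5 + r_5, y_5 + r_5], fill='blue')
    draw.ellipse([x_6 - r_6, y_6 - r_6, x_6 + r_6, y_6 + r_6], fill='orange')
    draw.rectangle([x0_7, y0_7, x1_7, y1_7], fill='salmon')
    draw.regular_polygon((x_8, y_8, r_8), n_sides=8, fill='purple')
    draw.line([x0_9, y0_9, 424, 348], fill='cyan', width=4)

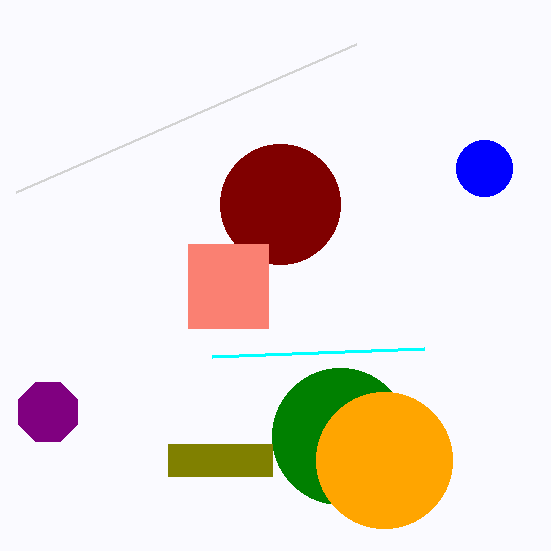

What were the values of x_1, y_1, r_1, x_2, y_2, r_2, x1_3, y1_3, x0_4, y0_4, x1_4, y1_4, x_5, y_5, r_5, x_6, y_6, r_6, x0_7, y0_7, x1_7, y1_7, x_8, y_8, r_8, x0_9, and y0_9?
x_1 = 280; y_1 = 204; r_1 = 60; x_2 = 340; y_2 = 436; r_2 = 68; x1_3 = 16; y1_3 = 192; x0_4 = 168; y0_4 = 444; x1_4 = 272; y1_4 = 476; x_5 = 484; y_5 = 168; r_5 = 28; x_6 = 384; y_6 = 460; r_6 = 68; x0_7 = 188; y0_7 = 244; x1_7 = 268; y1_7 = 328; x_8 = 48; y_8 = 412; r_8 = 32; x0_9 = 212; y0_9 = 356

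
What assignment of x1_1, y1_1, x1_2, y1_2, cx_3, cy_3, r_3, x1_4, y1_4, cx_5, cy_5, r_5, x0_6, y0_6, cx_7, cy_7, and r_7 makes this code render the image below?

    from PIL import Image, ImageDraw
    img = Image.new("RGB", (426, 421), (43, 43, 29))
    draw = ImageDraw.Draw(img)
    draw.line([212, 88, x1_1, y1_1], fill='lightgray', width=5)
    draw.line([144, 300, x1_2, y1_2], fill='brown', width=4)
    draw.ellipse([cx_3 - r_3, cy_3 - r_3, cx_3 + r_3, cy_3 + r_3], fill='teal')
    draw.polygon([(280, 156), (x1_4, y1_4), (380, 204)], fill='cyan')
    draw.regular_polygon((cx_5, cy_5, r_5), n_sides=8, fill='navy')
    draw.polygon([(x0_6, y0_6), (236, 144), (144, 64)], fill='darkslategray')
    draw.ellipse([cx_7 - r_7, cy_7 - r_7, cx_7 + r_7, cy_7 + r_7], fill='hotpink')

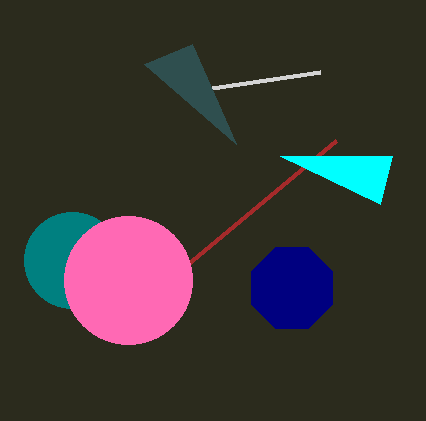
x1_1 = 320; y1_1 = 72; x1_2 = 336; y1_2 = 140; cx_3 = 72; cy_3 = 260; r_3 = 48; x1_4 = 392; y1_4 = 156; cx_5 = 292; cy_5 = 288; r_5 = 44; x0_6 = 192; y0_6 = 44; cx_7 = 128; cy_7 = 280; r_7 = 64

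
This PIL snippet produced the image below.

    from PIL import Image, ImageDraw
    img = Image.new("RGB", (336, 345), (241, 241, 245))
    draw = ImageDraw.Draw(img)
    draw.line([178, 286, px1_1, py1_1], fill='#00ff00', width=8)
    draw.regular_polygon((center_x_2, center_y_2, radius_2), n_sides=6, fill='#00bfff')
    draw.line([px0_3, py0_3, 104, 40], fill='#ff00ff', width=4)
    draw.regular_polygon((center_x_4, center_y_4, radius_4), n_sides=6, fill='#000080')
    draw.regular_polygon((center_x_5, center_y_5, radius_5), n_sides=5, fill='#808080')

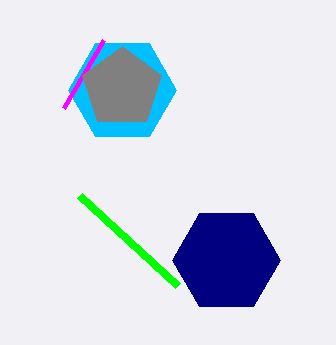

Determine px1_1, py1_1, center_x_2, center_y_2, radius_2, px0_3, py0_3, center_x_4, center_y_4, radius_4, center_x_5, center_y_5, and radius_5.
px1_1 = 80
py1_1 = 196
center_x_2 = 122
center_y_2 = 90
radius_2 = 54
px0_3 = 64
py0_3 = 108
center_x_4 = 226
center_y_4 = 260
radius_4 = 54
center_x_5 = 122
center_y_5 = 88
radius_5 = 42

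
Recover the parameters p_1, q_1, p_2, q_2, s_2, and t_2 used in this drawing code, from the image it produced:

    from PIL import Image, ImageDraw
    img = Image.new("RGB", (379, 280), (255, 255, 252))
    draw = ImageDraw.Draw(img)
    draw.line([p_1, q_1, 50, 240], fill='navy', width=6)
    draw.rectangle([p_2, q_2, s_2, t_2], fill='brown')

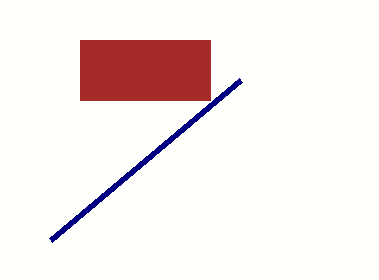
p_1 = 240; q_1 = 80; p_2 = 80; q_2 = 40; s_2 = 210; t_2 = 100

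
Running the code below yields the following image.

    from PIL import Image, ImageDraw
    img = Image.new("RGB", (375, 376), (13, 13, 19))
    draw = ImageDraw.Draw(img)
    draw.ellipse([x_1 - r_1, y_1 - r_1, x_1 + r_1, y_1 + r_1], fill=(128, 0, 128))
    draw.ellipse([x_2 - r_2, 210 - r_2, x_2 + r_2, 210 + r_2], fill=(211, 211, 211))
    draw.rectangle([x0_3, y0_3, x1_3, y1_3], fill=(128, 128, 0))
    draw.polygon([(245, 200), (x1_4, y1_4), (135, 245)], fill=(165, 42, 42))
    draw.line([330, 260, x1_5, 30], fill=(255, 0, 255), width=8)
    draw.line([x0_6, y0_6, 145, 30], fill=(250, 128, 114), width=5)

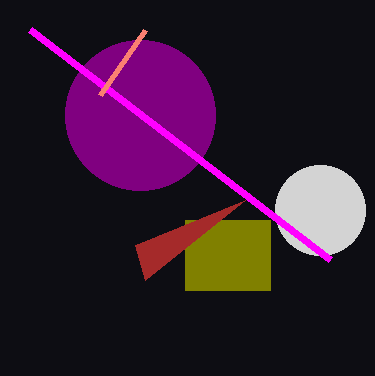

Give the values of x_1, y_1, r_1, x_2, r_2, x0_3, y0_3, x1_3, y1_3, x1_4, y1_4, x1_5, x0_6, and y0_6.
x_1 = 140
y_1 = 115
r_1 = 75
x_2 = 320
r_2 = 45
x0_3 = 185
y0_3 = 220
x1_3 = 270
y1_3 = 290
x1_4 = 145
y1_4 = 280
x1_5 = 30
x0_6 = 100
y0_6 = 95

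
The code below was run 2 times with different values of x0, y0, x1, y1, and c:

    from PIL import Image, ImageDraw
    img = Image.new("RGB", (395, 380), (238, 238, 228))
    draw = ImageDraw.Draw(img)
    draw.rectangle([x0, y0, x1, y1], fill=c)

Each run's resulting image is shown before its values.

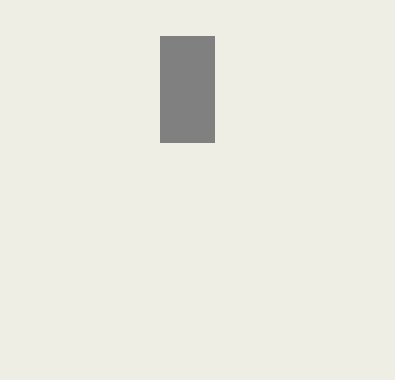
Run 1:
x0 = 160, y0 = 36, x1 = 214, y1 = 142, c = 'gray'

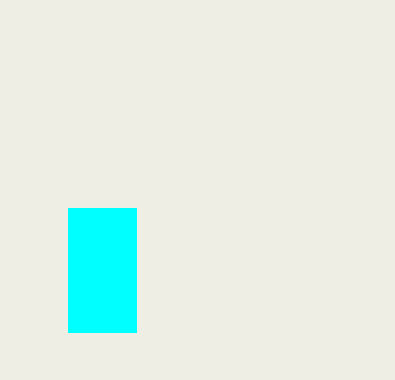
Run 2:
x0 = 68, y0 = 208, x1 = 136, y1 = 332, c = 'cyan'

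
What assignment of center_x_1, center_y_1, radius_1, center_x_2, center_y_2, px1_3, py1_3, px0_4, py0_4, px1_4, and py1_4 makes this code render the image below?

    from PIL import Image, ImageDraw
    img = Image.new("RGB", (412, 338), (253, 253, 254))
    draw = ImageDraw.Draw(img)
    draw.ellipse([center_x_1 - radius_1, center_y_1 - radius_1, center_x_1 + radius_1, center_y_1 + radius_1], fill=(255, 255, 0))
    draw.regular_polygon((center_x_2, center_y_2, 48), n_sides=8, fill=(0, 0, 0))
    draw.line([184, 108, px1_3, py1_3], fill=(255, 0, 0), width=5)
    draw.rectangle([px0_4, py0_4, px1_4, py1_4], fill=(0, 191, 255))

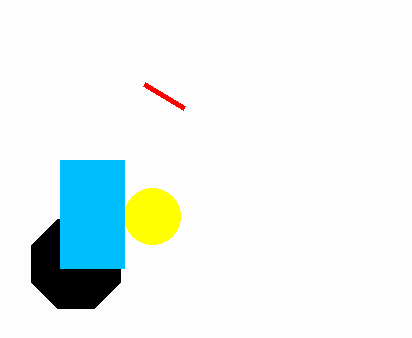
center_x_1 = 152, center_y_1 = 216, radius_1 = 28, center_x_2 = 76, center_y_2 = 264, px1_3 = 144, py1_3 = 84, px0_4 = 60, py0_4 = 160, px1_4 = 124, py1_4 = 268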